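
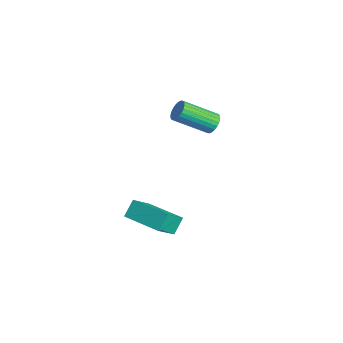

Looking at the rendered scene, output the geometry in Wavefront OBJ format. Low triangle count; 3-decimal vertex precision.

v -3.642 3.174 1.453
v -3.136 3.055 1.478
v -3.512 1.648 2.411
v -4.018 1.766 2.387
v -3.158 3.17 1.643
v -3.534 1.763 2.577
v -3.253 3.286 1.779
v -3.629 1.879 2.713
v -3.408 3.385 1.866
v -3.784 1.978 2.8
v -3.598 3.452 1.89
v -3.974 2.045 2.824
v -3.795 3.476 1.848
v -4.171 2.069 2.781
v -3.968 3.454 1.745
v -4.344 2.047 2.679
v -4.092 3.39 1.598
v -4.468 1.983 2.532
v -4.148 3.292 1.429
v -4.524 1.885 2.362
v -4.126 3.177 1.263
v -4.502 1.77 2.197
v -4.031 3.061 1.127
v -4.407 1.654 2.061
v -3.876 2.962 1.04
v -4.252 1.555 1.974
v -3.686 2.895 1.016
v -4.062 1.488 1.95
v -3.489 2.871 1.059
v -3.865 1.464 1.992
v -3.316 2.893 1.161
v -3.692 1.486 2.095
v -3.192 2.957 1.308
v -3.568 1.55 2.242
v 0.177 -1.289 -0.28
v 0.645 -2.091 0.572
v -0.127 -0.825 0.324
v 0.341 -1.627 1.176
v 1.599 -0.413 -0.236
v 2.067 -1.215 0.616
v 1.295 0.051 0.368
v 1.763 -0.751 1.22
f 2 1 5
f 2 5 3
f 3 5 6
f 3 6 4
f 5 1 7
f 5 7 6
f 6 7 8
f 6 8 4
f 7 1 9
f 7 9 8
f 8 9 10
f 8 10 4
f 9 1 11
f 9 11 10
f 10 11 12
f 10 12 4
f 11 1 13
f 11 13 12
f 12 13 14
f 12 14 4
f 13 1 15
f 13 15 14
f 14 15 16
f 14 16 4
f 15 1 17
f 15 17 16
f 16 17 18
f 16 18 4
f 17 1 19
f 17 19 18
f 18 19 20
f 18 20 4
f 19 1 21
f 19 21 20
f 20 21 22
f 20 22 4
f 21 1 23
f 21 23 22
f 22 23 24
f 22 24 4
f 23 1 25
f 23 25 24
f 24 25 26
f 24 26 4
f 25 1 27
f 25 27 26
f 26 27 28
f 26 28 4
f 27 1 29
f 27 29 28
f 28 29 30
f 28 30 4
f 29 1 31
f 29 31 30
f 30 31 32
f 30 32 4
f 31 1 33
f 31 33 32
f 32 33 34
f 32 34 4
f 33 1 2
f 33 2 34
f 34 2 3
f 34 3 4
f 36 38 35
f 39 36 35
f 35 38 37
f 37 39 35
f 36 42 38
f 40 36 39
f 40 42 36
f 38 42 37
f 41 39 37
f 37 42 41
f 41 40 39
f 42 40 41



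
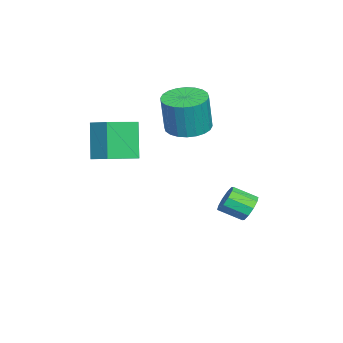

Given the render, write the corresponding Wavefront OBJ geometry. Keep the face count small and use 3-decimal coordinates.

v 0.184 2.062 -2.028
v 0.775 2.313 -1.661
v 0.886 1.21 -1.084
v 0.296 0.958 -1.452
v 0.403 2.406 -1.411
v 0.514 1.303 -0.834
v -0.052 2.368 -1.398
v 0.059 1.264 -0.821
v -0.417 2.212 -1.625
v -0.306 1.109 -1.048
v -0.553 1.999 -2.006
v -0.441 0.896 -1.429
v -0.406 1.81 -2.396
v -0.295 0.707 -1.819
v -0.034 1.717 -2.646
v 0.077 0.614 -2.069
v 0.421 1.756 -2.659
v 0.532 0.652 -2.082
v 0.786 1.911 -2.432
v 0.897 0.808 -1.855
v 0.921 2.124 -2.051
v 1.033 1.021 -1.474
v 4.024 -4.065 2.261
v 3.18 -4.305 4.002
v 2.844 -3.01 1.834
v 1.999 -3.249 3.575
v 4.681 -3.151 2.705
v 3.836 -3.39 4.446
v 3.5 -2.095 2.278
v 2.656 -2.335 4.019
v -0.439 -0.867 2.458
v 0.596 -0.695 2.307
v 0.894 -0.801 4.231
v -0.141 -0.973 4.382
v 0.455 -0.308 2.35
v 0.754 -0.414 4.274
v 0.178 -0.007 2.41
v 0.477 -0.113 4.334
v -0.193 0.164 2.477
v 0.106 0.058 4.401
v -0.601 0.177 2.541
v -0.303 0.071 4.465
v -0.985 0.032 2.592
v -0.686 -0.074 4.516
v -1.285 -0.25 2.623
v -0.987 -0.357 4.547
v -1.457 -0.626 2.629
v -1.159 -0.733 4.553
v -1.474 -1.039 2.609
v -1.176 -1.145 4.533
v -1.334 -1.426 2.566
v -1.035 -1.532 4.49
v -1.057 -1.727 2.506
v -0.758 -1.833 4.43
v -0.686 -1.898 2.439
v -0.387 -2.004 4.363
v -0.277 -1.911 2.375
v 0.021 -2.017 4.299
v 0.106 -1.766 2.324
v 0.405 -1.872 4.248
v 0.407 -1.483 2.293
v 0.705 -1.59 4.217
v 0.579 -1.107 2.287
v 0.877 -1.214 4.211
f 2 1 5
f 2 5 3
f 3 5 6
f 3 6 4
f 5 1 7
f 5 7 6
f 6 7 8
f 6 8 4
f 7 1 9
f 7 9 8
f 8 9 10
f 8 10 4
f 9 1 11
f 9 11 10
f 10 11 12
f 10 12 4
f 11 1 13
f 11 13 12
f 12 13 14
f 12 14 4
f 13 1 15
f 13 15 14
f 14 15 16
f 14 16 4
f 15 1 17
f 15 17 16
f 16 17 18
f 16 18 4
f 17 1 19
f 17 19 18
f 18 19 20
f 18 20 4
f 19 1 21
f 19 21 20
f 20 21 22
f 20 22 4
f 21 1 2
f 21 2 22
f 22 2 3
f 22 3 4
f 24 26 23
f 27 24 23
f 23 26 25
f 25 27 23
f 24 30 26
f 28 24 27
f 28 30 24
f 26 30 25
f 29 27 25
f 25 30 29
f 29 28 27
f 30 28 29
f 32 31 35
f 32 35 33
f 33 35 36
f 33 36 34
f 35 31 37
f 35 37 36
f 36 37 38
f 36 38 34
f 37 31 39
f 37 39 38
f 38 39 40
f 38 40 34
f 39 31 41
f 39 41 40
f 40 41 42
f 40 42 34
f 41 31 43
f 41 43 42
f 42 43 44
f 42 44 34
f 43 31 45
f 43 45 44
f 44 45 46
f 44 46 34
f 45 31 47
f 45 47 46
f 46 47 48
f 46 48 34
f 47 31 49
f 47 49 48
f 48 49 50
f 48 50 34
f 49 31 51
f 49 51 50
f 50 51 52
f 50 52 34
f 51 31 53
f 51 53 52
f 52 53 54
f 52 54 34
f 53 31 55
f 53 55 54
f 54 55 56
f 54 56 34
f 55 31 57
f 55 57 56
f 56 57 58
f 56 58 34
f 57 31 59
f 57 59 58
f 58 59 60
f 58 60 34
f 59 31 61
f 59 61 60
f 60 61 62
f 60 62 34
f 61 31 63
f 61 63 62
f 62 63 64
f 62 64 34
f 63 31 32
f 63 32 64
f 64 32 33
f 64 33 34



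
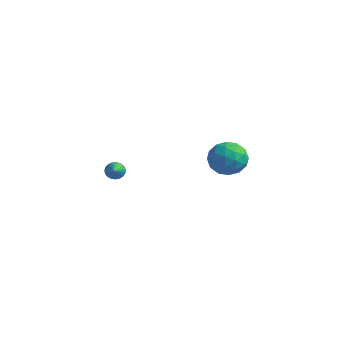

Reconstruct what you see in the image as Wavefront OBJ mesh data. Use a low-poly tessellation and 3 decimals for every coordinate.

v -1.067 -3.138 -1.658
v -0.827 -2.736 -1.41
v -0.033 -4.382 -0.642
v -1.001 -2.774 -1.279
v -1.186 -2.874 -1.214
v -1.35 -3.02 -1.226
v -1.466 -3.187 -1.312
v -1.512 -3.345 -1.458
v -1.482 -3.468 -1.639
v -1.38 -3.533 -1.823
v -1.224 -3.53 -1.978
v -1.041 -3.46 -2.078
v -0.862 -3.334 -2.106
v -0.719 -3.174 -2.056
v -0.636 -3.008 -1.937
v -0.628 -2.864 -1.77
v -0.695 -2.768 -1.583
v 1.125 4.054 -3.042
v 1.691 3.301 -3.676
v 0.669 2.719 -1.864
v 1.235 1.966 -2.498
v 1.802 2.764 -1.922
v 2.084 3.589 -2.65
v 0.276 2.431 -2.89
v 0.558 3.256 -3.618
v 1.167 2.298 -3.582
v 2.11 2.504 -2.984
v 0.25 3.516 -2.556
v 1.193 3.722 -1.958
v 1.448 3.794 -3.462
v 0.912 2.226 -2.078
v 1.245 2.695 -1.739
v 1.578 2.252 -2.112
v 1.679 3.964 -2.86
v 2.012 3.521 -3.232
v 2.077 3.206 -2.201
v 0.348 2.499 -2.308
v 0.681 2.056 -2.68
v 0.782 3.768 -3.428
v 1.115 3.325 -3.801
v 0.283 2.814 -3.339
v 1.473 2.762 -3.78
v 1.205 1.978 -3.087
v 0.641 2.251 -3.318
v 0.807 2.736 -3.746
v 2.027 2.883 -3.428
v 1.759 2.099 -2.736
v 2.092 2.568 -2.397
v 2.258 3.053 -2.825
v 1.719 2.294 -3.373
v 0.601 3.921 -2.804
v 0.333 3.137 -2.112
v 0.102 2.967 -2.715
v 0.268 3.452 -3.143
v 1.155 4.042 -2.453
v 0.887 3.258 -1.76
v 1.553 3.284 -1.794
v 1.719 3.769 -2.222
v 0.641 3.726 -2.167
f 2 1 4
f 2 4 3
f 4 1 5
f 4 5 3
f 5 1 6
f 5 6 3
f 6 1 7
f 6 7 3
f 7 1 8
f 7 8 3
f 8 1 9
f 8 9 3
f 9 1 10
f 9 10 3
f 10 1 11
f 10 11 3
f 11 1 12
f 11 12 3
f 12 1 13
f 12 13 3
f 13 1 14
f 13 14 3
f 14 1 15
f 14 15 3
f 15 1 16
f 15 16 3
f 16 1 17
f 16 17 3
f 17 1 2
f 17 2 3
f 18 55 34
f 55 29 58
f 34 58 23
f 55 58 34
f 18 34 30
f 34 23 35
f 30 35 19
f 34 35 30
f 18 30 39
f 30 19 40
f 39 40 25
f 30 40 39
f 18 39 51
f 39 25 54
f 51 54 28
f 39 54 51
f 18 51 55
f 51 28 59
f 55 59 29
f 51 59 55
f 19 35 46
f 35 23 49
f 46 49 27
f 35 49 46
f 23 58 36
f 58 29 57
f 36 57 22
f 58 57 36
f 29 59 56
f 59 28 52
f 56 52 20
f 59 52 56
f 28 54 53
f 54 25 41
f 53 41 24
f 54 41 53
f 25 40 45
f 40 19 42
f 45 42 26
f 40 42 45
f 21 47 33
f 47 27 48
f 33 48 22
f 47 48 33
f 21 33 31
f 33 22 32
f 31 32 20
f 33 32 31
f 21 31 38
f 31 20 37
f 38 37 24
f 31 37 38
f 21 38 43
f 38 24 44
f 43 44 26
f 38 44 43
f 21 43 47
f 43 26 50
f 47 50 27
f 43 50 47
f 22 48 36
f 48 27 49
f 36 49 23
f 48 49 36
f 20 32 56
f 32 22 57
f 56 57 29
f 32 57 56
f 24 37 53
f 37 20 52
f 53 52 28
f 37 52 53
f 26 44 45
f 44 24 41
f 45 41 25
f 44 41 45
f 27 50 46
f 50 26 42
f 46 42 19
f 50 42 46



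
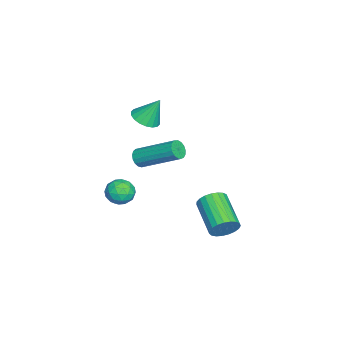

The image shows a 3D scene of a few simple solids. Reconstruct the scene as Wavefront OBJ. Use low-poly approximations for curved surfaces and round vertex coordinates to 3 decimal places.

v -1.837 -2.401 -0.974
v -1.395 -2.607 -0.794
v -0.981 -0.765 0.295
v -1.423 -0.559 0.114
v -1.326 -2.497 -1.006
v -0.913 -0.654 0.083
v -1.375 -2.365 -1.211
v -0.962 -0.522 -0.122
v -1.53 -2.241 -1.362
v -1.116 -0.398 -0.273
v -1.754 -2.154 -1.424
v -1.341 -0.311 -0.335
v -1.998 -2.124 -1.383
v -1.585 -0.281 -0.294
v -2.205 -2.157 -1.249
v -1.791 -0.314 -0.16
v -2.327 -2.246 -1.051
v -1.914 -0.403 0.038
v -2.337 -2.371 -0.836
v -1.924 -0.528 0.253
v -2.232 -2.503 -0.653
v -1.819 -0.66 0.436
v -2.037 -2.611 -0.543
v -1.624 -0.769 0.546
v -1.796 -2.672 -0.532
v -1.383 -0.829 0.557
v -1.564 -2.67 -0.623
v -1.151 -0.828 0.466
v -0.341 1.723 -4.086
v 0.07 1.469 -3.539
v -1.428 0.622 -2.807
v -1.839 0.877 -3.354
v -0.026 1.735 -3.428
v -1.524 0.888 -2.696
v -0.176 1.998 -3.43
v -1.674 1.152 -2.698
v -0.355 2.214 -3.546
v -1.853 1.368 -2.814
v -0.531 2.346 -3.756
v -2.029 1.499 -3.023
v -0.675 2.369 -4.022
v -2.173 1.523 -3.29
v -0.761 2.281 -4.3
v -2.259 1.435 -3.567
v -0.774 2.097 -4.54
v -2.272 1.25 -3.808
v -0.712 1.847 -4.702
v -2.21 1.001 -3.97
v -0.587 1.577 -4.758
v -2.085 0.73 -4.025
v -0.418 1.331 -4.697
v -1.916 0.485 -3.965
v -0.237 1.154 -4.531
v -1.735 0.307 -3.799
v -0.073 1.075 -4.288
v -1.571 0.228 -3.556
v 0.044 1.108 -4.01
v -1.454 0.261 -3.278
v 0.095 1.247 -3.745
v -1.403 0.401 -3.013
v -2.261 -2.205 1.412
v -1.677 -2.579 1.64
v -2.319 -1.555 2.628
v -1.545 -2.315 1.505
v -1.555 -2.029 1.352
v -1.705 -1.777 1.21
v -1.964 -1.611 1.109
v -2.283 -1.562 1.067
v -2.597 -1.641 1.094
v -2.844 -1.831 1.184
v -2.976 -2.095 1.319
v -2.966 -2.381 1.472
v -2.817 -2.633 1.614
v -2.557 -2.799 1.716
v -2.239 -2.848 1.757
v -1.924 -2.77 1.73
v -0.804 -2.405 -2.216
v -0.2 -2.497 -2.626
v -1.06 -3.563 -2.334
v -0.456 -3.655 -2.744
v -0.394 -3.507 -2.025
v -0.236 -2.792 -1.953
v -1.024 -3.268 -3.007
v -0.866 -2.553 -2.935
v -0.336 -3.031 -3.115
v 0.054 -3.178 -2.508
v -1.314 -2.882 -2.452
v -0.924 -3.029 -1.845
v -0.48 -2.35 -2.411
v -0.78 -3.71 -2.549
v -0.744 -3.623 -2.127
v -0.389 -3.678 -2.368
v -0.501 -2.523 -2.015
v -0.146 -2.577 -2.256
v -0.26 -3.17 -1.903
v -1.114 -3.483 -2.704
v -0.759 -3.537 -2.945
v -0.871 -2.382 -2.592
v -0.516 -2.437 -2.833
v -1 -2.89 -3.057
v -0.204 -2.717 -2.939
v -0.355 -3.397 -3.008
v -0.689 -3.17 -3.163
v -0.596 -2.75 -3.121
v 0.025 -2.804 -2.583
v -0.126 -3.484 -2.652
v -0.089 -3.398 -2.229
v 0.003 -2.977 -2.187
v -0.055 -3.117 -2.87
v -1.134 -2.576 -2.308
v -1.285 -3.256 -2.377
v -1.263 -3.083 -2.773
v -1.171 -2.662 -2.731
v -0.905 -2.663 -1.952
v -1.056 -3.343 -2.021
v -0.664 -3.31 -1.839
v -0.571 -2.89 -1.797
v -1.205 -2.943 -2.09
f 2 1 5
f 2 5 3
f 3 5 6
f 3 6 4
f 5 1 7
f 5 7 6
f 6 7 8
f 6 8 4
f 7 1 9
f 7 9 8
f 8 9 10
f 8 10 4
f 9 1 11
f 9 11 10
f 10 11 12
f 10 12 4
f 11 1 13
f 11 13 12
f 12 13 14
f 12 14 4
f 13 1 15
f 13 15 14
f 14 15 16
f 14 16 4
f 15 1 17
f 15 17 16
f 16 17 18
f 16 18 4
f 17 1 19
f 17 19 18
f 18 19 20
f 18 20 4
f 19 1 21
f 19 21 20
f 20 21 22
f 20 22 4
f 21 1 23
f 21 23 22
f 22 23 24
f 22 24 4
f 23 1 25
f 23 25 24
f 24 25 26
f 24 26 4
f 25 1 27
f 25 27 26
f 26 27 28
f 26 28 4
f 27 1 2
f 27 2 28
f 28 2 3
f 28 3 4
f 30 29 33
f 30 33 31
f 31 33 34
f 31 34 32
f 33 29 35
f 33 35 34
f 34 35 36
f 34 36 32
f 35 29 37
f 35 37 36
f 36 37 38
f 36 38 32
f 37 29 39
f 37 39 38
f 38 39 40
f 38 40 32
f 39 29 41
f 39 41 40
f 40 41 42
f 40 42 32
f 41 29 43
f 41 43 42
f 42 43 44
f 42 44 32
f 43 29 45
f 43 45 44
f 44 45 46
f 44 46 32
f 45 29 47
f 45 47 46
f 46 47 48
f 46 48 32
f 47 29 49
f 47 49 48
f 48 49 50
f 48 50 32
f 49 29 51
f 49 51 50
f 50 51 52
f 50 52 32
f 51 29 53
f 51 53 52
f 52 53 54
f 52 54 32
f 53 29 55
f 53 55 54
f 54 55 56
f 54 56 32
f 55 29 57
f 55 57 56
f 56 57 58
f 56 58 32
f 57 29 59
f 57 59 58
f 58 59 60
f 58 60 32
f 59 29 30
f 59 30 60
f 60 30 31
f 60 31 32
f 62 61 64
f 62 64 63
f 64 61 65
f 64 65 63
f 65 61 66
f 65 66 63
f 66 61 67
f 66 67 63
f 67 61 68
f 67 68 63
f 68 61 69
f 68 69 63
f 69 61 70
f 69 70 63
f 70 61 71
f 70 71 63
f 71 61 72
f 71 72 63
f 72 61 73
f 72 73 63
f 73 61 74
f 73 74 63
f 74 61 75
f 74 75 63
f 75 61 76
f 75 76 63
f 76 61 62
f 76 62 63
f 77 114 93
f 114 88 117
f 93 117 82
f 114 117 93
f 77 93 89
f 93 82 94
f 89 94 78
f 93 94 89
f 77 89 98
f 89 78 99
f 98 99 84
f 89 99 98
f 77 98 110
f 98 84 113
f 110 113 87
f 98 113 110
f 77 110 114
f 110 87 118
f 114 118 88
f 110 118 114
f 78 94 105
f 94 82 108
f 105 108 86
f 94 108 105
f 82 117 95
f 117 88 116
f 95 116 81
f 117 116 95
f 88 118 115
f 118 87 111
f 115 111 79
f 118 111 115
f 87 113 112
f 113 84 100
f 112 100 83
f 113 100 112
f 84 99 104
f 99 78 101
f 104 101 85
f 99 101 104
f 80 106 92
f 106 86 107
f 92 107 81
f 106 107 92
f 80 92 90
f 92 81 91
f 90 91 79
f 92 91 90
f 80 90 97
f 90 79 96
f 97 96 83
f 90 96 97
f 80 97 102
f 97 83 103
f 102 103 85
f 97 103 102
f 80 102 106
f 102 85 109
f 106 109 86
f 102 109 106
f 81 107 95
f 107 86 108
f 95 108 82
f 107 108 95
f 79 91 115
f 91 81 116
f 115 116 88
f 91 116 115
f 83 96 112
f 96 79 111
f 112 111 87
f 96 111 112
f 85 103 104
f 103 83 100
f 104 100 84
f 103 100 104
f 86 109 105
f 109 85 101
f 105 101 78
f 109 101 105



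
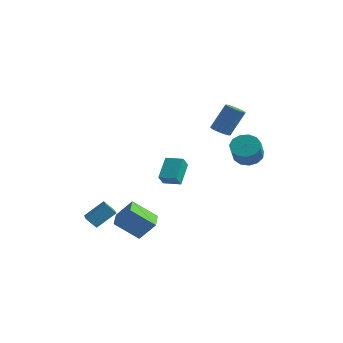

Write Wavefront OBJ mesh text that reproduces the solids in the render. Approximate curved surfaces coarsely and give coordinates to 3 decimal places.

v -1.243 -2.589 -3.103
v -0.401 -2.174 -1.984
v -0.135 -1.722 -4.258
v 0.707 -1.308 -3.14
v -0.507 -3.712 -3.24
v 0.335 -3.298 -2.122
v 0.601 -2.846 -4.396
v 1.443 -2.431 -3.277
v -2.492 2.926 -2.215
v -2.893 4.137 -1.076
v -2.607 3.531 -2.899
v -3.007 4.742 -1.76
v -1.393 3.218 -2.14
v -1.793 4.429 -1.001
v -1.507 3.823 -2.824
v -1.908 5.034 -1.685
v -2.9 -3.238 -3.63
v -2.243 -2.264 -2.651
v -4.056 -2.014 -4.072
v -3.398 -1.04 -3.092
v -2.362 -2.96 -4.268
v -1.704 -1.986 -3.288
v -3.517 -1.736 -4.709
v -2.86 -0.762 -3.73
v 2.506 2.129 2.805
v 3.005 2.398 2.53
v 3.512 3.141 4.181
v 3.014 2.871 4.455
v 2.766 2.618 2.505
v 3.273 3.361 4.155
v 2.457 2.707 2.56
v 2.964 3.45 4.21
v 2.161 2.64 2.68
v 2.668 3.383 4.331
v 1.958 2.437 2.834
v 2.465 3.18 4.485
v 1.902 2.151 2.98
v 2.409 2.894 4.631
v 2.008 1.859 3.079
v 2.515 2.602 4.73
v 2.247 1.639 3.105
v 2.754 2.382 4.755
v 2.556 1.55 3.05
v 3.063 2.293 4.7
v 2.852 1.617 2.929
v 3.359 2.36 4.58
v 3.055 1.82 2.775
v 3.562 2.563 4.426
v 3.111 2.106 2.629
v 3.618 2.849 4.28
v 3.783 3.052 1.028
v 4.544 2.897 0.574
v 4.978 1.972 1.617
v 4.217 2.128 2.072
v 4.639 3.289 0.882
v 5.073 2.364 1.925
v 4.462 3.606 1.236
v 4.896 2.681 2.28
v 4.069 3.746 1.525
v 4.503 2.822 2.568
v 3.586 3.667 1.655
v 4.02 2.742 2.699
v 3.165 3.393 1.587
v 3.599 2.468 2.63
v 2.94 3.01 1.341
v 3.374 2.085 2.384
v 2.983 2.641 0.996
v 3.417 1.716 2.039
v 3.28 2.402 0.661
v 3.714 1.478 1.704
v 3.737 2.37 0.443
v 4.171 1.446 1.486
v 4.208 2.555 0.411
v 4.642 1.63 1.454
f 2 4 1
f 5 2 1
f 1 4 3
f 3 5 1
f 2 8 4
f 6 2 5
f 6 8 2
f 4 8 3
f 7 5 3
f 3 8 7
f 7 6 5
f 8 6 7
f 10 12 9
f 13 10 9
f 9 12 11
f 11 13 9
f 10 16 12
f 14 10 13
f 14 16 10
f 12 16 11
f 15 13 11
f 11 16 15
f 15 14 13
f 16 14 15
f 18 20 17
f 21 18 17
f 17 20 19
f 19 21 17
f 18 24 20
f 22 18 21
f 22 24 18
f 20 24 19
f 23 21 19
f 19 24 23
f 23 22 21
f 24 22 23
f 26 25 29
f 26 29 27
f 27 29 30
f 27 30 28
f 29 25 31
f 29 31 30
f 30 31 32
f 30 32 28
f 31 25 33
f 31 33 32
f 32 33 34
f 32 34 28
f 33 25 35
f 33 35 34
f 34 35 36
f 34 36 28
f 35 25 37
f 35 37 36
f 36 37 38
f 36 38 28
f 37 25 39
f 37 39 38
f 38 39 40
f 38 40 28
f 39 25 41
f 39 41 40
f 40 41 42
f 40 42 28
f 41 25 43
f 41 43 42
f 42 43 44
f 42 44 28
f 43 25 45
f 43 45 44
f 44 45 46
f 44 46 28
f 45 25 47
f 45 47 46
f 46 47 48
f 46 48 28
f 47 25 49
f 47 49 48
f 48 49 50
f 48 50 28
f 49 25 26
f 49 26 50
f 50 26 27
f 50 27 28
f 52 51 55
f 52 55 53
f 53 55 56
f 53 56 54
f 55 51 57
f 55 57 56
f 56 57 58
f 56 58 54
f 57 51 59
f 57 59 58
f 58 59 60
f 58 60 54
f 59 51 61
f 59 61 60
f 60 61 62
f 60 62 54
f 61 51 63
f 61 63 62
f 62 63 64
f 62 64 54
f 63 51 65
f 63 65 64
f 64 65 66
f 64 66 54
f 65 51 67
f 65 67 66
f 66 67 68
f 66 68 54
f 67 51 69
f 67 69 68
f 68 69 70
f 68 70 54
f 69 51 71
f 69 71 70
f 70 71 72
f 70 72 54
f 71 51 73
f 71 73 72
f 72 73 74
f 72 74 54
f 73 51 52
f 73 52 74
f 74 52 53
f 74 53 54



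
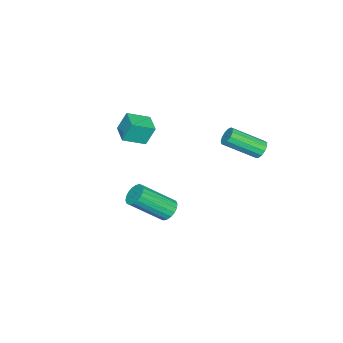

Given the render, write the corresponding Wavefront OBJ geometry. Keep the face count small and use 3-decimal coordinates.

v -4.013 -3.117 -0.323
v -4.253 -2.713 0.727
v -3.135 -2.409 -0.395
v -3.375 -2.006 0.655
v -3.265 -3.994 0.185
v -3.505 -3.591 1.235
v -2.387 -3.287 0.113
v -2.627 -2.883 1.163
v -3.222 3.459 1
v -2.764 3.514 0.76
v -2.08 2.075 1.74
v -2.538 2.021 1.98
v -2.752 3.682 0.999
v -2.068 2.244 1.979
v -2.89 3.78 1.239
v -2.206 2.341 2.219
v -3.133 3.776 1.403
v -2.448 2.337 2.382
v -3.404 3.671 1.439
v -2.72 2.233 2.418
v -3.618 3.499 1.335
v -2.933 2.061 2.315
v -3.706 3.315 1.126
v -3.021 1.876 2.105
v -3.64 3.176 0.876
v -2.956 1.737 1.856
v -3.442 3.127 0.666
v -2.758 1.689 1.646
v -3.174 3.184 0.562
v -2.49 1.745 1.541
v -2.921 3.328 0.597
v -2.237 1.889 1.577
v -0.409 0.054 -2.434
v 0.113 0.049 -2.787
v 1.011 -1.24 -1.439
v 0.489 -1.234 -1.086
v 0.158 0.263 -2.612
v 1.056 -1.026 -1.264
v 0.091 0.436 -2.402
v 0.989 -0.853 -1.054
v -0.075 0.534 -2.198
v 0.823 -0.755 -0.85
v -0.307 0.536 -2.041
v 0.591 -0.753 -0.693
v -0.56 0.443 -1.962
v 0.339 -0.845 -0.614
v -0.782 0.273 -1.976
v 0.116 -1.015 -0.628
v -0.931 0.06 -2.081
v -0.033 -1.229 -0.733
v -0.976 -0.154 -2.256
v -0.078 -1.443 -0.908
v -0.909 -0.327 -2.466
v -0.011 -1.616 -1.118
v -0.743 -0.425 -2.67
v 0.155 -1.714 -1.322
v -0.511 -0.427 -2.827
v 0.387 -1.716 -1.479
v -0.259 -0.335 -2.906
v 0.64 -1.623 -1.558
v -0.036 -0.165 -2.892
v 0.862 -1.453 -1.544
f 2 4 1
f 5 2 1
f 1 4 3
f 3 5 1
f 2 8 4
f 6 2 5
f 6 8 2
f 4 8 3
f 7 5 3
f 3 8 7
f 7 6 5
f 8 6 7
f 10 9 13
f 10 13 11
f 11 13 14
f 11 14 12
f 13 9 15
f 13 15 14
f 14 15 16
f 14 16 12
f 15 9 17
f 15 17 16
f 16 17 18
f 16 18 12
f 17 9 19
f 17 19 18
f 18 19 20
f 18 20 12
f 19 9 21
f 19 21 20
f 20 21 22
f 20 22 12
f 21 9 23
f 21 23 22
f 22 23 24
f 22 24 12
f 23 9 25
f 23 25 24
f 24 25 26
f 24 26 12
f 25 9 27
f 25 27 26
f 26 27 28
f 26 28 12
f 27 9 29
f 27 29 28
f 28 29 30
f 28 30 12
f 29 9 31
f 29 31 30
f 30 31 32
f 30 32 12
f 31 9 10
f 31 10 32
f 32 10 11
f 32 11 12
f 34 33 37
f 34 37 35
f 35 37 38
f 35 38 36
f 37 33 39
f 37 39 38
f 38 39 40
f 38 40 36
f 39 33 41
f 39 41 40
f 40 41 42
f 40 42 36
f 41 33 43
f 41 43 42
f 42 43 44
f 42 44 36
f 43 33 45
f 43 45 44
f 44 45 46
f 44 46 36
f 45 33 47
f 45 47 46
f 46 47 48
f 46 48 36
f 47 33 49
f 47 49 48
f 48 49 50
f 48 50 36
f 49 33 51
f 49 51 50
f 50 51 52
f 50 52 36
f 51 33 53
f 51 53 52
f 52 53 54
f 52 54 36
f 53 33 55
f 53 55 54
f 54 55 56
f 54 56 36
f 55 33 57
f 55 57 56
f 56 57 58
f 56 58 36
f 57 33 59
f 57 59 58
f 58 59 60
f 58 60 36
f 59 33 61
f 59 61 60
f 60 61 62
f 60 62 36
f 61 33 34
f 61 34 62
f 62 34 35
f 62 35 36



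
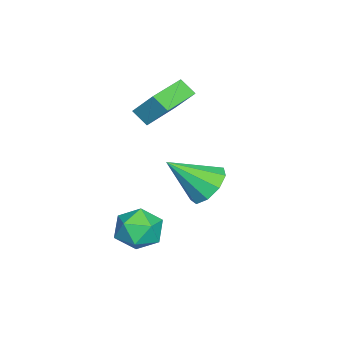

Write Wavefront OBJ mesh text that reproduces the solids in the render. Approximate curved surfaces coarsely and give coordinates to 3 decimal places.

v 2.453 0.163 -1.734
v 3.342 0.646 -1.488
v 2.838 -1.086 -0.672
v 3.727 -0.603 -0.426
v 2.815 -0.199 -0.129
v 2.577 0.574 -0.785
v 3.603 -1.014 -1.375
v 3.365 -0.241 -2.031
v 4.052 -0.081 -1.265
v 3.565 0.423 -0.496
v 2.615 -0.863 -1.664
v 2.128 -0.359 -0.895
v 1.532 2.039 0.707
v 2.226 2.637 1.107
v 2.028 0.561 2.053
v 1.628 2.727 1.427
v 0.984 2.495 1.409
v 0.597 2.049 1.063
v 0.647 1.599 0.55
v 1.111 1.355 0.111
v 1.772 1.431 -0.05
v 2.32 1.791 0.144
v 2.499 2.268 0.601
v -2.158 -0.815 3.142
v -1.829 0.093 4.277
v -1.949 -0.178 2.572
v -1.62 0.73 3.706
v -0.36 -1.43 3.114
v -0.031 -0.522 4.248
v -0.151 -0.793 2.543
v 0.178 0.115 3.678
f 1 12 6
f 1 6 2
f 1 2 8
f 1 8 11
f 1 11 12
f 2 6 10
f 6 12 5
f 12 11 3
f 11 8 7
f 8 2 9
f 4 10 5
f 4 5 3
f 4 3 7
f 4 7 9
f 4 9 10
f 5 10 6
f 3 5 12
f 7 3 11
f 9 7 8
f 10 9 2
f 14 13 16
f 14 16 15
f 16 13 17
f 16 17 15
f 17 13 18
f 17 18 15
f 18 13 19
f 18 19 15
f 19 13 20
f 19 20 15
f 20 13 21
f 20 21 15
f 21 13 22
f 21 22 15
f 22 13 23
f 22 23 15
f 23 13 14
f 23 14 15
f 25 27 24
f 28 25 24
f 24 27 26
f 26 28 24
f 25 31 27
f 29 25 28
f 29 31 25
f 27 31 26
f 30 28 26
f 26 31 30
f 30 29 28
f 31 29 30



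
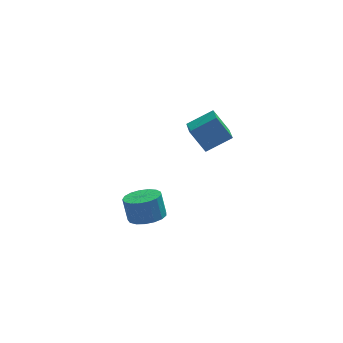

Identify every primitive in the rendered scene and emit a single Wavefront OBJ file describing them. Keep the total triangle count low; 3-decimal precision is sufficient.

v 0.271 -3.14 4.155
v 1.591 -2.963 4.886
v 0.323 -1.845 3.744
v 1.644 -1.667 4.476
v 0.996 -3.553 2.944
v 2.317 -3.375 3.676
v 1.049 -2.257 2.534
v 2.369 -2.08 3.265
v -1.636 -2.017 -2.927
v -0.676 -1.852 -2.822
v -0.884 -1.458 -1.547
v -1.844 -1.623 -1.653
v -0.844 -1.442 -2.976
v -1.052 -1.048 -1.701
v -1.193 -1.164 -3.119
v -1.401 -0.77 -1.844
v -1.644 -1.081 -3.218
v -1.852 -0.687 -1.943
v -2.093 -1.213 -3.25
v -2.301 -0.819 -1.976
v -2.438 -1.528 -3.209
v -2.645 -1.135 -1.934
v -2.598 -1.956 -3.103
v -2.806 -1.562 -1.828
v -2.539 -2.398 -2.957
v -2.746 -2.004 -1.682
v -2.272 -2.752 -2.804
v -2.48 -2.358 -1.529
v -1.86 -2.938 -2.679
v -2.068 -2.544 -1.405
v -1.396 -2.913 -2.611
v -1.604 -2.519 -1.337
v -0.988 -2.683 -2.616
v -1.196 -2.289 -1.341
v -0.728 -2.3 -2.692
v -0.936 -1.906 -1.417
f 2 4 1
f 5 2 1
f 1 4 3
f 3 5 1
f 2 8 4
f 6 2 5
f 6 8 2
f 4 8 3
f 7 5 3
f 3 8 7
f 7 6 5
f 8 6 7
f 10 9 13
f 10 13 11
f 11 13 14
f 11 14 12
f 13 9 15
f 13 15 14
f 14 15 16
f 14 16 12
f 15 9 17
f 15 17 16
f 16 17 18
f 16 18 12
f 17 9 19
f 17 19 18
f 18 19 20
f 18 20 12
f 19 9 21
f 19 21 20
f 20 21 22
f 20 22 12
f 21 9 23
f 21 23 22
f 22 23 24
f 22 24 12
f 23 9 25
f 23 25 24
f 24 25 26
f 24 26 12
f 25 9 27
f 25 27 26
f 26 27 28
f 26 28 12
f 27 9 29
f 27 29 28
f 28 29 30
f 28 30 12
f 29 9 31
f 29 31 30
f 30 31 32
f 30 32 12
f 31 9 33
f 31 33 32
f 32 33 34
f 32 34 12
f 33 9 35
f 33 35 34
f 34 35 36
f 34 36 12
f 35 9 10
f 35 10 36
f 36 10 11
f 36 11 12



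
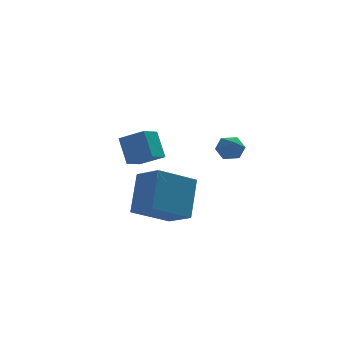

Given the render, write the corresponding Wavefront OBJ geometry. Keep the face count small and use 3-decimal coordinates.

v -0.701 -3.48 1.899
v -0.153 -3.542 2.284
v -1.207 -4.238 2.496
v -0.659 -4.3 2.881
v -1.026 -3.736 2.906
v -0.714 -3.268 2.537
v -0.646 -4.512 2.243
v -0.334 -4.044 1.874
v -0.119 -4.18 2.497
v -0.354 -3.7 2.907
v -1.006 -4.08 1.873
v -1.241 -3.6 2.283
v -4.702 -3.534 -1.051
v -4.251 -2.383 0.622
v -3.01 -2.941 -1.915
v -2.559 -1.79 -0.242
v -4.001 -4.67 -0.458
v -3.55 -3.519 1.215
v -2.309 -4.077 -1.322
v -1.858 -2.926 0.351
v -4.193 0.834 0.09
v -4.426 1.598 1.337
v -3.513 1.567 -0.231
v -3.747 2.331 1.015
v -3.193 0.169 0.685
v -3.427 0.933 1.931
v -2.514 0.902 0.363
v -2.747 1.666 1.61
f 1 12 6
f 1 6 2
f 1 2 8
f 1 8 11
f 1 11 12
f 2 6 10
f 6 12 5
f 12 11 3
f 11 8 7
f 8 2 9
f 4 10 5
f 4 5 3
f 4 3 7
f 4 7 9
f 4 9 10
f 5 10 6
f 3 5 12
f 7 3 11
f 9 7 8
f 10 9 2
f 14 16 13
f 17 14 13
f 13 16 15
f 15 17 13
f 14 20 16
f 18 14 17
f 18 20 14
f 16 20 15
f 19 17 15
f 15 20 19
f 19 18 17
f 20 18 19
f 22 24 21
f 25 22 21
f 21 24 23
f 23 25 21
f 22 28 24
f 26 22 25
f 26 28 22
f 24 28 23
f 27 25 23
f 23 28 27
f 27 26 25
f 28 26 27



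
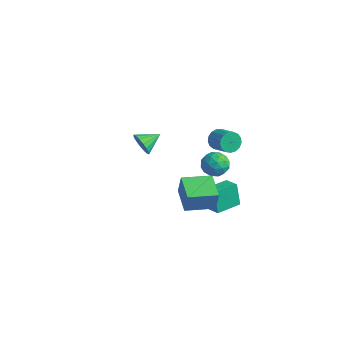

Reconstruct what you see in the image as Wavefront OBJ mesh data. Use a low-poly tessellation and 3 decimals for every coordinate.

v 2.037 0.664 3.117
v 2.351 1.056 2.601
v 3.517 0.868 3.167
v 3.203 0.476 3.683
v 2.27 1.288 2.843
v 3.437 1.099 3.409
v 2.137 1.377 3.148
v 3.303 1.188 3.714
v 1.98 1.302 3.446
v 3.147 1.114 4.012
v 1.837 1.082 3.669
v 3.003 0.893 4.235
v 1.739 0.765 3.765
v 2.905 0.577 4.331
v 1.709 0.426 3.712
v 2.876 0.237 4.278
v 1.755 0.141 3.524
v 2.921 -0.047 4.09
v 1.865 -0.024 3.242
v 3.031 -0.212 3.808
v 2.014 -0.031 2.931
v 3.181 -0.22 3.497
v 2.169 0.121 2.664
v 3.335 -0.068 3.229
v 2.293 0.397 2.5
v 3.46 0.209 3.065
v 2.359 0.735 2.477
v 3.525 0.546 3.043
v 4.029 -3.992 0.863
v 4.266 -3.983 2.202
v 2.586 -3.089 1.112
v 2.823 -3.08 2.451
v 4.957 -2.46 0.689
v 5.194 -2.451 2.028
v 3.514 -1.557 0.938
v 3.751 -1.548 2.277
v 3.684 -0.37 2.134
v 4.156 -0.698 2.805
v 2.564 -1.162 2.535
v 3.036 -1.49 3.206
v 2.787 -0.642 3.213
v 3.48 -0.153 2.965
v 3.24 -1.707 2.375
v 3.933 -1.218 2.127
v 3.882 -1.524 2.954
v 3.602 -0.866 3.472
v 3.118 -0.994 1.868
v 2.838 -0.336 2.386
v 4.018 -0.465 2.434
v 2.702 -1.395 2.906
v 2.556 -0.897 2.91
v 2.833 -1.09 3.304
v 3.621 -0.144 2.529
v 3.898 -0.337 2.923
v 3.094 -0.304 3.163
v 2.822 -1.523 2.417
v 3.099 -1.716 2.811
v 3.887 -0.77 2.036
v 4.164 -0.963 2.43
v 3.626 -1.556 2.177
v 4.134 -1.143 2.916
v 3.476 -1.608 3.152
v 3.596 -1.736 2.663
v 4.003 -1.448 2.518
v 3.97 -0.756 3.221
v 3.311 -1.221 3.456
v 3.165 -0.723 3.461
v 3.572 -0.435 3.315
v 3.809 -1.242 3.308
v 3.409 -0.639 1.884
v 2.75 -1.104 2.119
v 3.148 -1.425 2.025
v 3.555 -1.137 1.879
v 3.244 -0.252 2.188
v 2.586 -0.717 2.424
v 2.717 -0.412 2.822
v 3.124 -0.124 2.677
v 2.911 -0.618 2.032
v 1.818 0.061 -3.114
v 1.385 0.197 -1.621
v 2.022 1.706 -3.205
v 1.589 1.842 -1.712
v 2.771 -0.042 -2.828
v 2.338 0.094 -1.335
v 2.975 1.603 -2.919
v 2.542 1.739 -1.426
v -3.695 -0.069 -0.529
v -3.285 0.067 -1.249
v -3.385 1.209 -0.111
v -3.661 0.184 -1.329
v -4.045 0.244 -1.226
v -4.349 0.232 -0.963
v -4.503 0.151 -0.601
v -4.472 0.019 -0.222
v -4.263 -0.132 0.087
v -3.925 -0.269 0.254
v -3.533 -0.36 0.242
v -3.179 -0.385 0.053
v -2.943 -0.337 -0.269
v -2.879 -0.228 -0.65
v -3.003 -0.082 -1.004
f 2 1 5
f 2 5 3
f 3 5 6
f 3 6 4
f 5 1 7
f 5 7 6
f 6 7 8
f 6 8 4
f 7 1 9
f 7 9 8
f 8 9 10
f 8 10 4
f 9 1 11
f 9 11 10
f 10 11 12
f 10 12 4
f 11 1 13
f 11 13 12
f 12 13 14
f 12 14 4
f 13 1 15
f 13 15 14
f 14 15 16
f 14 16 4
f 15 1 17
f 15 17 16
f 16 17 18
f 16 18 4
f 17 1 19
f 17 19 18
f 18 19 20
f 18 20 4
f 19 1 21
f 19 21 20
f 20 21 22
f 20 22 4
f 21 1 23
f 21 23 22
f 22 23 24
f 22 24 4
f 23 1 25
f 23 25 24
f 24 25 26
f 24 26 4
f 25 1 27
f 25 27 26
f 26 27 28
f 26 28 4
f 27 1 2
f 27 2 28
f 28 2 3
f 28 3 4
f 30 32 29
f 33 30 29
f 29 32 31
f 31 33 29
f 30 36 32
f 34 30 33
f 34 36 30
f 32 36 31
f 35 33 31
f 31 36 35
f 35 34 33
f 36 34 35
f 37 74 53
f 74 48 77
f 53 77 42
f 74 77 53
f 37 53 49
f 53 42 54
f 49 54 38
f 53 54 49
f 37 49 58
f 49 38 59
f 58 59 44
f 49 59 58
f 37 58 70
f 58 44 73
f 70 73 47
f 58 73 70
f 37 70 74
f 70 47 78
f 74 78 48
f 70 78 74
f 38 54 65
f 54 42 68
f 65 68 46
f 54 68 65
f 42 77 55
f 77 48 76
f 55 76 41
f 77 76 55
f 48 78 75
f 78 47 71
f 75 71 39
f 78 71 75
f 47 73 72
f 73 44 60
f 72 60 43
f 73 60 72
f 44 59 64
f 59 38 61
f 64 61 45
f 59 61 64
f 40 66 52
f 66 46 67
f 52 67 41
f 66 67 52
f 40 52 50
f 52 41 51
f 50 51 39
f 52 51 50
f 40 50 57
f 50 39 56
f 57 56 43
f 50 56 57
f 40 57 62
f 57 43 63
f 62 63 45
f 57 63 62
f 40 62 66
f 62 45 69
f 66 69 46
f 62 69 66
f 41 67 55
f 67 46 68
f 55 68 42
f 67 68 55
f 39 51 75
f 51 41 76
f 75 76 48
f 51 76 75
f 43 56 72
f 56 39 71
f 72 71 47
f 56 71 72
f 45 63 64
f 63 43 60
f 64 60 44
f 63 60 64
f 46 69 65
f 69 45 61
f 65 61 38
f 69 61 65
f 80 82 79
f 83 80 79
f 79 82 81
f 81 83 79
f 80 86 82
f 84 80 83
f 84 86 80
f 82 86 81
f 85 83 81
f 81 86 85
f 85 84 83
f 86 84 85
f 88 87 90
f 88 90 89
f 90 87 91
f 90 91 89
f 91 87 92
f 91 92 89
f 92 87 93
f 92 93 89
f 93 87 94
f 93 94 89
f 94 87 95
f 94 95 89
f 95 87 96
f 95 96 89
f 96 87 97
f 96 97 89
f 97 87 98
f 97 98 89
f 98 87 99
f 98 99 89
f 99 87 100
f 99 100 89
f 100 87 101
f 100 101 89
f 101 87 88
f 101 88 89



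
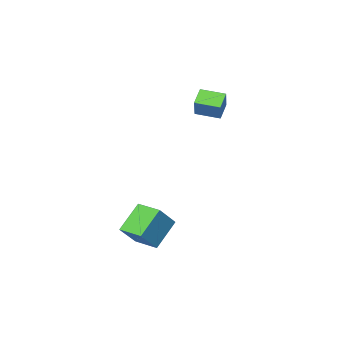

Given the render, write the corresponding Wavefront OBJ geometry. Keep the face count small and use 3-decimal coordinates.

v 3.466 1.364 -5.127
v 2.042 0.877 -3.856
v 3.041 2.811 -5.05
v 1.616 2.324 -3.779
v 4.564 1.616 -3.801
v 3.139 1.129 -2.53
v 4.138 3.063 -3.724
v 2.714 2.576 -2.453
v -3.529 -0.743 2.346
v -3.118 -0.155 3.501
v -2.76 -0.124 1.757
v -2.348 0.464 2.912
v -2.552 -1.784 2.528
v -2.14 -1.196 3.683
v -1.782 -1.165 1.939
v -1.371 -0.577 3.094
f 2 4 1
f 5 2 1
f 1 4 3
f 3 5 1
f 2 8 4
f 6 2 5
f 6 8 2
f 4 8 3
f 7 5 3
f 3 8 7
f 7 6 5
f 8 6 7
f 10 12 9
f 13 10 9
f 9 12 11
f 11 13 9
f 10 16 12
f 14 10 13
f 14 16 10
f 12 16 11
f 15 13 11
f 11 16 15
f 15 14 13
f 16 14 15



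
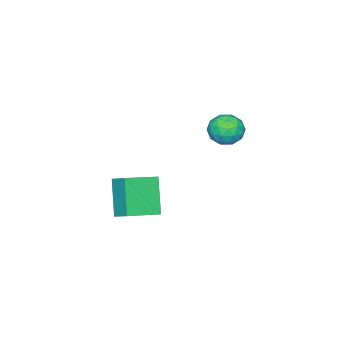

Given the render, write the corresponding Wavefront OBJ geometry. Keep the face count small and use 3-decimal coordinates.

v 2.455 -0.812 -2.169
v 1.615 -1.57 -0.508
v 2.716 0.085 -1.628
v 1.876 -0.672 0.034
v 3.944 -1.508 -1.734
v 3.104 -2.265 -0.072
v 4.205 -0.61 -1.192
v 3.365 -1.368 0.469
v -1.769 0.469 1.652
v -1.507 0.059 0.878
v -3.133 -0.079 1.482
v -2.871 -0.489 0.708
v -2.547 -0.781 1.512
v -1.704 -0.442 1.617
v -2.936 0.422 0.743
v -2.093 0.761 0.848
v -2.228 0.03 0.316
v -1.988 -0.714 0.791
v -2.652 0.694 1.569
v -2.412 -0.05 2.044
v -1.518 0.312 1.28
v -3.122 -0.332 1.08
v -2.931 -0.504 1.553
v -2.778 -0.745 1.097
v -1.634 0.018 1.715
v -1.48 -0.223 1.259
v -2.092 -0.718 1.632
v -3.16 0.203 1.101
v -3.006 -0.038 0.645
v -1.862 0.725 1.263
v -1.709 0.484 0.807
v -2.548 0.698 0.728
v -1.788 0.054 0.494
v -2.59 -0.268 0.394
v -2.628 0.268 0.415
v -2.132 0.467 0.477
v -1.647 -0.383 0.774
v -2.449 -0.706 0.674
v -2.259 -0.877 1.146
v -1.763 -0.678 1.208
v -2.071 -0.4 0.443
v -2.191 0.686 1.686
v -2.993 0.363 1.586
v -2.877 0.658 1.152
v -2.381 0.857 1.214
v -2.05 0.248 1.966
v -2.852 -0.074 1.866
v -2.508 -0.487 1.883
v -2.012 -0.288 1.945
v -2.569 0.38 1.917
f 2 4 1
f 5 2 1
f 1 4 3
f 3 5 1
f 2 8 4
f 6 2 5
f 6 8 2
f 4 8 3
f 7 5 3
f 3 8 7
f 7 6 5
f 8 6 7
f 9 46 25
f 46 20 49
f 25 49 14
f 46 49 25
f 9 25 21
f 25 14 26
f 21 26 10
f 25 26 21
f 9 21 30
f 21 10 31
f 30 31 16
f 21 31 30
f 9 30 42
f 30 16 45
f 42 45 19
f 30 45 42
f 9 42 46
f 42 19 50
f 46 50 20
f 42 50 46
f 10 26 37
f 26 14 40
f 37 40 18
f 26 40 37
f 14 49 27
f 49 20 48
f 27 48 13
f 49 48 27
f 20 50 47
f 50 19 43
f 47 43 11
f 50 43 47
f 19 45 44
f 45 16 32
f 44 32 15
f 45 32 44
f 16 31 36
f 31 10 33
f 36 33 17
f 31 33 36
f 12 38 24
f 38 18 39
f 24 39 13
f 38 39 24
f 12 24 22
f 24 13 23
f 22 23 11
f 24 23 22
f 12 22 29
f 22 11 28
f 29 28 15
f 22 28 29
f 12 29 34
f 29 15 35
f 34 35 17
f 29 35 34
f 12 34 38
f 34 17 41
f 38 41 18
f 34 41 38
f 13 39 27
f 39 18 40
f 27 40 14
f 39 40 27
f 11 23 47
f 23 13 48
f 47 48 20
f 23 48 47
f 15 28 44
f 28 11 43
f 44 43 19
f 28 43 44
f 17 35 36
f 35 15 32
f 36 32 16
f 35 32 36
f 18 41 37
f 41 17 33
f 37 33 10
f 41 33 37



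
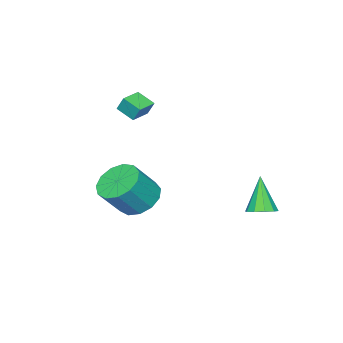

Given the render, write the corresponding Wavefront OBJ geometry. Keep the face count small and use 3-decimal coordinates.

v -0.627 3.007 -2.565
v -0.171 3.463 -2.245
v -1.273 2.453 -0.855
v -0.552 3.68 -2.319
v -0.962 3.639 -2.487
v -1.244 3.358 -2.685
v -1.29 2.942 -2.837
v -1.083 2.551 -2.885
v -0.701 2.335 -2.811
v -0.291 2.375 -2.643
v -0.009 2.657 -2.445
v 0.037 3.072 -2.293
v 0.186 -3.44 2.551
v 0.179 -3.066 3.27
v 0.161 -2.562 2.094
v 0.154 -2.188 2.813
v 1.246 -3.412 2.547
v 1.239 -3.038 3.266
v 1.221 -2.534 2.09
v 1.214 -2.16 2.809
v 2.693 -1.049 -1.636
v 3.385 -1.562 -2.303
v 4.42 -1.923 -0.952
v 3.727 -1.411 -0.284
v 3.565 -0.975 -2.284
v 4.6 -1.336 -0.933
v 3.468 -0.412 -2.059
v 4.503 -0.773 -0.708
v 3.125 -0.051 -1.7
v 4.16 -0.412 -0.349
v 2.644 -0.007 -1.32
v 3.679 -0.368 0.031
v 2.179 -0.294 -1.041
v 3.214 -0.655 0.311
v 1.877 -0.821 -0.95
v 2.912 -1.182 0.401
v 1.833 -1.42 -1.077
v 2.868 -1.782 0.275
v 2.063 -1.902 -1.381
v 3.098 -2.263 -0.03
v 2.492 -2.113 -1.766
v 3.527 -2.474 -0.415
v 2.985 -1.986 -2.11
v 4.02 -2.347 -0.759
f 2 1 4
f 2 4 3
f 4 1 5
f 4 5 3
f 5 1 6
f 5 6 3
f 6 1 7
f 6 7 3
f 7 1 8
f 7 8 3
f 8 1 9
f 8 9 3
f 9 1 10
f 9 10 3
f 10 1 11
f 10 11 3
f 11 1 12
f 11 12 3
f 12 1 2
f 12 2 3
f 14 16 13
f 17 14 13
f 13 16 15
f 15 17 13
f 14 20 16
f 18 14 17
f 18 20 14
f 16 20 15
f 19 17 15
f 15 20 19
f 19 18 17
f 20 18 19
f 22 21 25
f 22 25 23
f 23 25 26
f 23 26 24
f 25 21 27
f 25 27 26
f 26 27 28
f 26 28 24
f 27 21 29
f 27 29 28
f 28 29 30
f 28 30 24
f 29 21 31
f 29 31 30
f 30 31 32
f 30 32 24
f 31 21 33
f 31 33 32
f 32 33 34
f 32 34 24
f 33 21 35
f 33 35 34
f 34 35 36
f 34 36 24
f 35 21 37
f 35 37 36
f 36 37 38
f 36 38 24
f 37 21 39
f 37 39 38
f 38 39 40
f 38 40 24
f 39 21 41
f 39 41 40
f 40 41 42
f 40 42 24
f 41 21 43
f 41 43 42
f 42 43 44
f 42 44 24
f 43 21 22
f 43 22 44
f 44 22 23
f 44 23 24



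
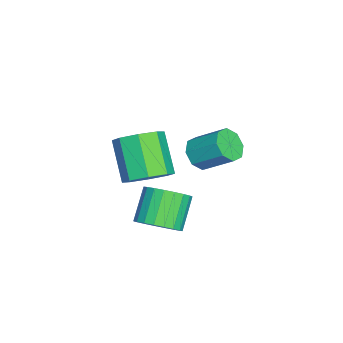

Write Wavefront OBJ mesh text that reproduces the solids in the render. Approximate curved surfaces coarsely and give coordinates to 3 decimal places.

v 2.563 -1.723 -0.385
v 3.331 -1.585 0.347
v 2.026 -2.22 1.837
v 1.257 -2.357 1.105
v 2.879 -0.912 0.237
v 1.573 -1.546 1.727
v 2.241 -0.713 -0.237
v 0.936 -1.348 1.253
v 1.792 -1.106 -0.798
v 0.487 -1.741 0.692
v 1.794 -1.86 -1.117
v 0.489 -2.495 0.373
v 2.247 -2.534 -1.007
v 0.941 -3.168 0.483
v 2.884 -2.732 -0.533
v 1.579 -3.367 0.957
v 3.333 -2.339 0.028
v 2.028 -2.974 1.518
v 3.504 0.437 2.182
v 4.274 0.266 2.133
v 4.606 1.492 3.089
v 3.836 1.663 3.138
v 4.094 0.651 1.702
v 4.426 1.877 2.659
v 3.569 0.91 1.553
v 3.901 2.136 2.509
v 3.005 0.892 1.772
v 3.338 2.118 2.728
v 2.734 0.608 2.231
v 3.066 1.834 3.187
v 2.914 0.223 2.661
v 3.246 1.449 3.618
v 3.439 -0.036 2.811
v 3.771 1.19 3.767
v 4.002 -0.018 2.592
v 4.335 1.208 3.548
v 3.933 -1.128 -2.145
v 4.537 -1.56 -1.475
v 3.37 -1.345 -0.285
v 2.767 -0.912 -0.955
v 4.644 -1.16 -1.442
v 3.478 -0.945 -0.252
v 4.628 -0.754 -1.531
v 3.462 -0.539 -0.341
v 4.493 -0.413 -1.726
v 3.326 -0.197 -0.536
v 4.26 -0.195 -1.993
v 3.094 0.02 -0.803
v 3.971 -0.139 -2.287
v 2.805 0.077 -1.097
v 3.676 -0.253 -2.556
v 2.509 -0.038 -1.366
v 3.424 -0.519 -2.754
v 2.258 -0.304 -1.564
v 3.261 -0.89 -2.846
v 2.095 -0.675 -1.657
v 3.214 -1.302 -2.818
v 2.048 -1.087 -1.628
v 3.292 -1.684 -2.673
v 2.125 -1.469 -1.483
v 3.48 -1.97 -2.437
v 2.314 -1.755 -1.247
v 3.747 -2.11 -2.15
v 2.58 -1.895 -0.96
v 4.045 -2.08 -1.862
v 2.879 -1.865 -0.673
v 4.325 -1.886 -1.624
v 3.159 -1.67 -0.434
f 2 1 5
f 2 5 3
f 3 5 6
f 3 6 4
f 5 1 7
f 5 7 6
f 6 7 8
f 6 8 4
f 7 1 9
f 7 9 8
f 8 9 10
f 8 10 4
f 9 1 11
f 9 11 10
f 10 11 12
f 10 12 4
f 11 1 13
f 11 13 12
f 12 13 14
f 12 14 4
f 13 1 15
f 13 15 14
f 14 15 16
f 14 16 4
f 15 1 17
f 15 17 16
f 16 17 18
f 16 18 4
f 17 1 2
f 17 2 18
f 18 2 3
f 18 3 4
f 20 19 23
f 20 23 21
f 21 23 24
f 21 24 22
f 23 19 25
f 23 25 24
f 24 25 26
f 24 26 22
f 25 19 27
f 25 27 26
f 26 27 28
f 26 28 22
f 27 19 29
f 27 29 28
f 28 29 30
f 28 30 22
f 29 19 31
f 29 31 30
f 30 31 32
f 30 32 22
f 31 19 33
f 31 33 32
f 32 33 34
f 32 34 22
f 33 19 35
f 33 35 34
f 34 35 36
f 34 36 22
f 35 19 20
f 35 20 36
f 36 20 21
f 36 21 22
f 38 37 41
f 38 41 39
f 39 41 42
f 39 42 40
f 41 37 43
f 41 43 42
f 42 43 44
f 42 44 40
f 43 37 45
f 43 45 44
f 44 45 46
f 44 46 40
f 45 37 47
f 45 47 46
f 46 47 48
f 46 48 40
f 47 37 49
f 47 49 48
f 48 49 50
f 48 50 40
f 49 37 51
f 49 51 50
f 50 51 52
f 50 52 40
f 51 37 53
f 51 53 52
f 52 53 54
f 52 54 40
f 53 37 55
f 53 55 54
f 54 55 56
f 54 56 40
f 55 37 57
f 55 57 56
f 56 57 58
f 56 58 40
f 57 37 59
f 57 59 58
f 58 59 60
f 58 60 40
f 59 37 61
f 59 61 60
f 60 61 62
f 60 62 40
f 61 37 63
f 61 63 62
f 62 63 64
f 62 64 40
f 63 37 65
f 63 65 64
f 64 65 66
f 64 66 40
f 65 37 67
f 65 67 66
f 66 67 68
f 66 68 40
f 67 37 38
f 67 38 68
f 68 38 39
f 68 39 40



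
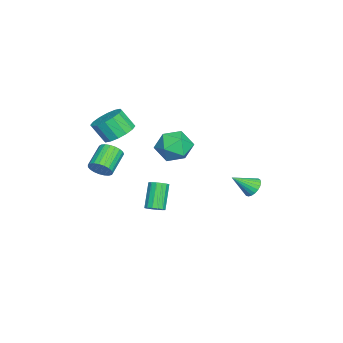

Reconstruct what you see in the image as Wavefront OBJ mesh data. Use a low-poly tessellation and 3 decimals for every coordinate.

v 2.614 -3.605 -0.075
v 2.897 -3.874 0.53
v 1.588 -3.564 1.28
v 1.306 -3.295 0.675
v 2.976 -3.586 0.548
v 1.667 -3.275 1.297
v 2.992 -3.301 0.457
v 1.683 -2.99 1.207
v 2.942 -3.068 0.275
v 1.633 -2.758 1.025
v 2.836 -2.929 0.032
v 1.527 -2.618 0.782
v 2.692 -2.906 -0.229
v 1.383 -2.596 0.521
v 2.534 -3.004 -0.464
v 1.225 -2.694 0.286
v 2.39 -3.207 -0.631
v 1.081 -2.896 0.119
v 2.285 -3.478 -0.702
v 0.976 -3.167 0.047
v 2.237 -3.771 -0.665
v 0.928 -3.461 0.085
v 2.254 -4.035 -0.526
v 0.945 -3.725 0.224
v 2.333 -4.225 -0.309
v 1.025 -3.915 0.441
v 2.461 -4.308 -0.051
v 1.153 -3.998 0.699
v 2.616 -4.27 0.203
v 1.307 -3.959 0.952
v 2.77 -4.116 0.408
v 1.461 -3.806 1.158
v -0.081 4.14 -2.175
v 0.423 3.996 -2.591
v 0.361 3.06 -1.265
v 0.54 4.186 -2.423
v 0.548 4.367 -2.212
v 0.448 4.509 -1.994
v 0.257 4.588 -1.807
v 0.007 4.589 -1.684
v -0.259 4.512 -1.646
v -0.493 4.372 -1.699
v -0.656 4.191 -1.835
v -0.72 4.001 -2.029
v -0.673 3.836 -2.248
v -0.524 3.723 -2.455
v -0.299 3.683 -2.613
v -0.035 3.721 -2.695
v 0.22 3.832 -2.688
v 1.561 1.233 1.779
v 2.218 0.675 2.502
v 1.322 -0.295 0.818
v 1.979 -0.853 1.541
v 0.967 -0.486 1.869
v 1.115 0.458 2.462
v 2.425 -0.078 0.858
v 2.573 0.866 1.451
v 2.752 -0.136 1.933
v 1.851 -0.387 2.557
v 1.689 0.767 0.763
v 0.788 0.516 1.387
v 0.13 -1.195 -4.387
v 0.52 -1.52 -4.087
v -0.539 -1.511 -2.694
v -0.93 -1.185 -2.993
v 0.598 -1.23 -4.03
v -0.461 -1.221 -2.637
v 0.551 -0.931 -4.068
v -0.508 -0.922 -2.675
v 0.39 -0.702 -4.192
v -0.669 -0.693 -2.799
v 0.16 -0.606 -4.368
v -0.899 -0.596 -2.974
v -0.079 -0.667 -4.548
v -1.138 -0.658 -3.155
v -0.261 -0.869 -4.686
v -1.32 -0.86 -3.293
v -0.339 -1.159 -4.743
v -1.398 -1.15 -3.35
v -0.292 -1.458 -4.705
v -1.351 -1.449 -3.312
v -0.131 -1.687 -4.581
v -1.19 -1.678 -3.188
v 0.099 -1.784 -4.406
v -0.96 -1.774 -3.012
v 0.338 -1.722 -4.225
v -0.721 -1.713 -2.832
v 1.385 -2.816 2.078
v 2.064 -3.435 1.708
v 1.974 -4.182 2.792
v 1.295 -3.564 3.162
v 2.332 -3.086 1.971
v 2.242 -3.833 3.055
v 2.346 -2.665 2.262
v 2.256 -3.412 3.347
v 2.103 -2.284 2.504
v 2.013 -3.031 3.589
v 1.667 -2.046 2.632
v 1.577 -2.793 3.716
v 1.156 -2.015 2.611
v 1.066 -2.762 3.696
v 0.706 -2.198 2.448
v 0.616 -2.945 3.532
v 0.438 -2.547 2.185
v 0.348 -3.294 3.269
v 0.424 -2.968 1.893
v 0.334 -3.715 2.978
v 0.667 -3.349 1.651
v 0.577 -4.096 2.736
v 1.103 -3.587 1.524
v 1.013 -4.334 2.608
v 1.614 -3.618 1.544
v 1.524 -4.365 2.629
f 2 1 5
f 2 5 3
f 3 5 6
f 3 6 4
f 5 1 7
f 5 7 6
f 6 7 8
f 6 8 4
f 7 1 9
f 7 9 8
f 8 9 10
f 8 10 4
f 9 1 11
f 9 11 10
f 10 11 12
f 10 12 4
f 11 1 13
f 11 13 12
f 12 13 14
f 12 14 4
f 13 1 15
f 13 15 14
f 14 15 16
f 14 16 4
f 15 1 17
f 15 17 16
f 16 17 18
f 16 18 4
f 17 1 19
f 17 19 18
f 18 19 20
f 18 20 4
f 19 1 21
f 19 21 20
f 20 21 22
f 20 22 4
f 21 1 23
f 21 23 22
f 22 23 24
f 22 24 4
f 23 1 25
f 23 25 24
f 24 25 26
f 24 26 4
f 25 1 27
f 25 27 26
f 26 27 28
f 26 28 4
f 27 1 29
f 27 29 28
f 28 29 30
f 28 30 4
f 29 1 31
f 29 31 30
f 30 31 32
f 30 32 4
f 31 1 2
f 31 2 32
f 32 2 3
f 32 3 4
f 34 33 36
f 34 36 35
f 36 33 37
f 36 37 35
f 37 33 38
f 37 38 35
f 38 33 39
f 38 39 35
f 39 33 40
f 39 40 35
f 40 33 41
f 40 41 35
f 41 33 42
f 41 42 35
f 42 33 43
f 42 43 35
f 43 33 44
f 43 44 35
f 44 33 45
f 44 45 35
f 45 33 46
f 45 46 35
f 46 33 47
f 46 47 35
f 47 33 48
f 47 48 35
f 48 33 49
f 48 49 35
f 49 33 34
f 49 34 35
f 50 61 55
f 50 55 51
f 50 51 57
f 50 57 60
f 50 60 61
f 51 55 59
f 55 61 54
f 61 60 52
f 60 57 56
f 57 51 58
f 53 59 54
f 53 54 52
f 53 52 56
f 53 56 58
f 53 58 59
f 54 59 55
f 52 54 61
f 56 52 60
f 58 56 57
f 59 58 51
f 63 62 66
f 63 66 64
f 64 66 67
f 64 67 65
f 66 62 68
f 66 68 67
f 67 68 69
f 67 69 65
f 68 62 70
f 68 70 69
f 69 70 71
f 69 71 65
f 70 62 72
f 70 72 71
f 71 72 73
f 71 73 65
f 72 62 74
f 72 74 73
f 73 74 75
f 73 75 65
f 74 62 76
f 74 76 75
f 75 76 77
f 75 77 65
f 76 62 78
f 76 78 77
f 77 78 79
f 77 79 65
f 78 62 80
f 78 80 79
f 79 80 81
f 79 81 65
f 80 62 82
f 80 82 81
f 81 82 83
f 81 83 65
f 82 62 84
f 82 84 83
f 83 84 85
f 83 85 65
f 84 62 86
f 84 86 85
f 85 86 87
f 85 87 65
f 86 62 63
f 86 63 87
f 87 63 64
f 87 64 65
f 89 88 92
f 89 92 90
f 90 92 93
f 90 93 91
f 92 88 94
f 92 94 93
f 93 94 95
f 93 95 91
f 94 88 96
f 94 96 95
f 95 96 97
f 95 97 91
f 96 88 98
f 96 98 97
f 97 98 99
f 97 99 91
f 98 88 100
f 98 100 99
f 99 100 101
f 99 101 91
f 100 88 102
f 100 102 101
f 101 102 103
f 101 103 91
f 102 88 104
f 102 104 103
f 103 104 105
f 103 105 91
f 104 88 106
f 104 106 105
f 105 106 107
f 105 107 91
f 106 88 108
f 106 108 107
f 107 108 109
f 107 109 91
f 108 88 110
f 108 110 109
f 109 110 111
f 109 111 91
f 110 88 112
f 110 112 111
f 111 112 113
f 111 113 91
f 112 88 89
f 112 89 113
f 113 89 90
f 113 90 91



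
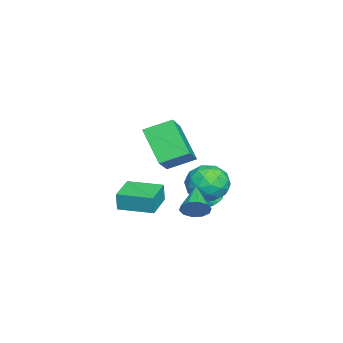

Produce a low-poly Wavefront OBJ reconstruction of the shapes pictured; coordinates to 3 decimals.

v 1.916 0.142 -1.928
v 2.257 -0.122 -1.303
v 0.344 -0.142 -1.192
v 2.198 0.341 -1.251
v 2.031 0.728 -1.458
v 1.82 0.892 -1.844
v 1.646 0.769 -2.263
v 1.576 0.407 -2.554
v 1.635 -0.056 -2.606
v 1.802 -0.443 -2.399
v 2.013 -0.607 -2.012
v 2.187 -0.484 -1.594
v 0.891 -3.317 -1.929
v 0.944 -3.343 -0.921
v 1.066 -1.505 -1.891
v 1.119 -1.532 -0.883
v 2.481 -3.468 -2.017
v 2.534 -3.495 -1.009
v 2.656 -1.657 -1.979
v 2.709 -1.683 -0.971
v -2.896 0.126 -3.936
v -2.62 0.524 -3.656
v -2.547 -0.268 -2.603
v -2.824 -0.666 -2.884
v -2.842 0.573 -3.604
v -2.769 -0.219 -2.551
v -3.073 0.545 -3.609
v -3 -0.248 -2.556
v -3.273 0.444 -3.671
v -3.201 -0.348 -2.618
v -3.409 0.289 -3.779
v -3.336 -0.504 -2.726
v -3.455 0.105 -3.914
v -3.383 -0.688 -2.861
v -3.406 -0.075 -4.053
v -3.333 -0.868 -3
v -3.268 -0.22 -4.172
v -3.195 -1.013 -3.119
v -3.065 -0.306 -4.25
v -2.993 -1.098 -3.197
v -2.834 -0.316 -4.274
v -2.762 -1.109 -3.221
v -2.613 -0.25 -4.239
v -2.541 -1.043 -3.187
v -2.442 -0.119 -4.153
v -2.369 -0.912 -3.1
v -2.349 0.054 -4.028
v -2.276 -0.738 -2.975
v -2.35 0.24 -3.888
v -2.278 -0.552 -2.835
v -2.446 0.407 -3.756
v -2.374 -0.386 -2.704
v -2.892 -0.378 -2.55
v -2.209 0.405 -3.149
v -1.571 -0.445 -1.131
v -0.888 0.338 -1.73
v -1.928 0.693 -1.251
v -2.745 0.734 -2.128
v -1.035 -0.774 -2.152
v -1.852 -0.733 -3.029
v -1.062 0.16 -2.903
v -1.614 1.067 -2.346
v -2.166 -1.107 -1.934
v -2.718 -0.2 -1.377
v -2.667 0.019 -2.974
v -1.113 -0.059 -1.306
v -1.725 0.149 -1.025
v -1.324 0.61 -1.377
v -2.981 0.213 -2.374
v -2.58 0.673 -2.726
v -2.415 0.842 -1.611
v -1.2 -0.713 -1.554
v -0.799 -0.253 -1.906
v -2.456 -0.65 -2.903
v -2.055 -0.189 -3.255
v -1.365 -0.882 -2.669
v -1.591 0.335 -3.181
v -0.815 0.296 -2.347
v -0.901 -0.357 -2.595
v -1.381 -0.333 -3.111
v -1.916 0.868 -2.854
v -1.139 0.829 -2.02
v -1.75 1.038 -1.739
v -2.23 1.062 -2.254
v -1.241 0.725 -2.709
v -2.641 -0.869 -2.26
v -1.864 -0.908 -1.426
v -1.55 -1.102 -2.026
v -2.03 -1.078 -2.541
v -2.965 -0.336 -1.933
v -2.189 -0.375 -1.099
v -2.399 0.293 -1.169
v -2.879 0.317 -1.685
v -2.539 -0.765 -1.571
v 0.38 -2.334 1.94
v 1.994 -2.346 3.121
v -0.045 -0.99 2.535
v 1.569 -1.002 3.715
v 1.511 -1.298 0.405
v 3.125 -1.31 1.585
v 1.086 0.046 0.999
v 2.7 0.034 2.18
f 2 1 4
f 2 4 3
f 4 1 5
f 4 5 3
f 5 1 6
f 5 6 3
f 6 1 7
f 6 7 3
f 7 1 8
f 7 8 3
f 8 1 9
f 8 9 3
f 9 1 10
f 9 10 3
f 10 1 11
f 10 11 3
f 11 1 12
f 11 12 3
f 12 1 2
f 12 2 3
f 14 16 13
f 17 14 13
f 13 16 15
f 15 17 13
f 14 20 16
f 18 14 17
f 18 20 14
f 16 20 15
f 19 17 15
f 15 20 19
f 19 18 17
f 20 18 19
f 22 21 25
f 22 25 23
f 23 25 26
f 23 26 24
f 25 21 27
f 25 27 26
f 26 27 28
f 26 28 24
f 27 21 29
f 27 29 28
f 28 29 30
f 28 30 24
f 29 21 31
f 29 31 30
f 30 31 32
f 30 32 24
f 31 21 33
f 31 33 32
f 32 33 34
f 32 34 24
f 33 21 35
f 33 35 34
f 34 35 36
f 34 36 24
f 35 21 37
f 35 37 36
f 36 37 38
f 36 38 24
f 37 21 39
f 37 39 38
f 38 39 40
f 38 40 24
f 39 21 41
f 39 41 40
f 40 41 42
f 40 42 24
f 41 21 43
f 41 43 42
f 42 43 44
f 42 44 24
f 43 21 45
f 43 45 44
f 44 45 46
f 44 46 24
f 45 21 47
f 45 47 46
f 46 47 48
f 46 48 24
f 47 21 49
f 47 49 48
f 48 49 50
f 48 50 24
f 49 21 51
f 49 51 50
f 50 51 52
f 50 52 24
f 51 21 22
f 51 22 52
f 52 22 23
f 52 23 24
f 53 90 69
f 90 64 93
f 69 93 58
f 90 93 69
f 53 69 65
f 69 58 70
f 65 70 54
f 69 70 65
f 53 65 74
f 65 54 75
f 74 75 60
f 65 75 74
f 53 74 86
f 74 60 89
f 86 89 63
f 74 89 86
f 53 86 90
f 86 63 94
f 90 94 64
f 86 94 90
f 54 70 81
f 70 58 84
f 81 84 62
f 70 84 81
f 58 93 71
f 93 64 92
f 71 92 57
f 93 92 71
f 64 94 91
f 94 63 87
f 91 87 55
f 94 87 91
f 63 89 88
f 89 60 76
f 88 76 59
f 89 76 88
f 60 75 80
f 75 54 77
f 80 77 61
f 75 77 80
f 56 82 68
f 82 62 83
f 68 83 57
f 82 83 68
f 56 68 66
f 68 57 67
f 66 67 55
f 68 67 66
f 56 66 73
f 66 55 72
f 73 72 59
f 66 72 73
f 56 73 78
f 73 59 79
f 78 79 61
f 73 79 78
f 56 78 82
f 78 61 85
f 82 85 62
f 78 85 82
f 57 83 71
f 83 62 84
f 71 84 58
f 83 84 71
f 55 67 91
f 67 57 92
f 91 92 64
f 67 92 91
f 59 72 88
f 72 55 87
f 88 87 63
f 72 87 88
f 61 79 80
f 79 59 76
f 80 76 60
f 79 76 80
f 62 85 81
f 85 61 77
f 81 77 54
f 85 77 81
f 96 98 95
f 99 96 95
f 95 98 97
f 97 99 95
f 96 102 98
f 100 96 99
f 100 102 96
f 98 102 97
f 101 99 97
f 97 102 101
f 101 100 99
f 102 100 101



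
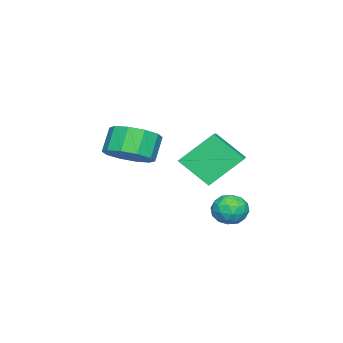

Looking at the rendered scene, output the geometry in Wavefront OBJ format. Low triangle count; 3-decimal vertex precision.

v -0.514 0.921 2.373
v -0.462 -0.158 3.339
v 1.409 1.642 3.075
v 1.46 0.563 4.042
v 0.24 -0.023 1.278
v 0.291 -1.102 2.245
v 2.162 0.698 1.981
v 2.214 -0.381 2.947
v 0.254 -3.107 2.066
v 0.839 -2.489 2.466
v 0.211 -2.495 3.393
v -0.374 -3.113 2.994
v 0.425 -2.191 2.188
v -0.203 -2.197 3.115
v -0.055 -2.242 1.863
v -0.682 -2.248 2.791
v -0.416 -2.624 1.616
v -1.043 -2.63 2.544
v -0.522 -3.191 1.541
v -1.149 -3.197 2.469
v -0.331 -3.725 1.667
v -0.959 -3.731 2.594
v 0.083 -4.023 1.945
v -0.545 -4.029 2.872
v 0.562 -3.972 2.269
v -0.065 -3.978 3.197
v 0.923 -3.59 2.516
v 0.296 -3.596 3.444
v 1.029 -3.023 2.591
v 0.402 -3.029 3.519
v 0.727 1.5 0.769
v 1.139 1.576 0.229
v 0.981 0.424 0.811
v 1.393 0.5 0.271
v 1.561 0.781 0.871
v 1.404 1.445 0.845
v 0.716 0.555 0.195
v 0.559 1.219 0.169
v 1.132 0.992 -0.126
v 1.654 1.132 0.292
v 0.466 0.868 0.748
v 0.988 1.008 1.166
v 0.911 1.632 0.495
v 1.209 0.368 0.545
v 1.308 0.533 0.898
v 1.55 0.577 0.58
v 1.066 1.555 0.858
v 1.309 1.6 0.54
v 1.557 1.133 0.918
v 0.811 0.4 0.5
v 1.054 0.445 0.182
v 0.57 1.423 0.46
v 0.812 1.467 0.142
v 0.563 0.867 0.122
v 1.149 1.334 -0.031
v 1.298 0.702 -0.006
v 0.9 0.733 -0.051
v 0.808 1.124 -0.066
v 1.456 1.416 0.215
v 1.605 0.784 0.24
v 1.704 0.948 0.593
v 1.612 1.339 0.577
v 1.452 1.073 0.006
v 0.515 1.216 0.8
v 0.664 0.584 0.825
v 0.508 0.661 0.463
v 0.416 1.052 0.447
v 0.822 1.298 1.046
v 0.971 0.666 1.071
v 1.312 0.876 1.106
v 1.22 1.267 1.091
v 0.668 0.927 1.034
f 2 4 1
f 5 2 1
f 1 4 3
f 3 5 1
f 2 8 4
f 6 2 5
f 6 8 2
f 4 8 3
f 7 5 3
f 3 8 7
f 7 6 5
f 8 6 7
f 10 9 13
f 10 13 11
f 11 13 14
f 11 14 12
f 13 9 15
f 13 15 14
f 14 15 16
f 14 16 12
f 15 9 17
f 15 17 16
f 16 17 18
f 16 18 12
f 17 9 19
f 17 19 18
f 18 19 20
f 18 20 12
f 19 9 21
f 19 21 20
f 20 21 22
f 20 22 12
f 21 9 23
f 21 23 22
f 22 23 24
f 22 24 12
f 23 9 25
f 23 25 24
f 24 25 26
f 24 26 12
f 25 9 27
f 25 27 26
f 26 27 28
f 26 28 12
f 27 9 29
f 27 29 28
f 28 29 30
f 28 30 12
f 29 9 10
f 29 10 30
f 30 10 11
f 30 11 12
f 31 68 47
f 68 42 71
f 47 71 36
f 68 71 47
f 31 47 43
f 47 36 48
f 43 48 32
f 47 48 43
f 31 43 52
f 43 32 53
f 52 53 38
f 43 53 52
f 31 52 64
f 52 38 67
f 64 67 41
f 52 67 64
f 31 64 68
f 64 41 72
f 68 72 42
f 64 72 68
f 32 48 59
f 48 36 62
f 59 62 40
f 48 62 59
f 36 71 49
f 71 42 70
f 49 70 35
f 71 70 49
f 42 72 69
f 72 41 65
f 69 65 33
f 72 65 69
f 41 67 66
f 67 38 54
f 66 54 37
f 67 54 66
f 38 53 58
f 53 32 55
f 58 55 39
f 53 55 58
f 34 60 46
f 60 40 61
f 46 61 35
f 60 61 46
f 34 46 44
f 46 35 45
f 44 45 33
f 46 45 44
f 34 44 51
f 44 33 50
f 51 50 37
f 44 50 51
f 34 51 56
f 51 37 57
f 56 57 39
f 51 57 56
f 34 56 60
f 56 39 63
f 60 63 40
f 56 63 60
f 35 61 49
f 61 40 62
f 49 62 36
f 61 62 49
f 33 45 69
f 45 35 70
f 69 70 42
f 45 70 69
f 37 50 66
f 50 33 65
f 66 65 41
f 50 65 66
f 39 57 58
f 57 37 54
f 58 54 38
f 57 54 58
f 40 63 59
f 63 39 55
f 59 55 32
f 63 55 59



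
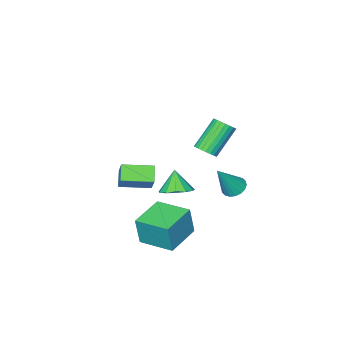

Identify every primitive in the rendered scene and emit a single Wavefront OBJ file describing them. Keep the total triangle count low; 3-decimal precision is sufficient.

v -0.226 -2.479 -4.596
v -0.744 -3.061 -3.923
v 0.303 -1.603 -3.432
v -0.216 -2.185 -2.759
v 1.116 -3.495 -4.441
v 0.597 -4.077 -3.768
v 1.644 -2.619 -3.277
v 1.126 -3.201 -2.604
v -3.163 0.475 -4.243
v -2.58 0.476 -4.63
v -2.057 0.425 -2.577
v -2.634 0.78 -4.585
v -2.792 1.023 -4.472
v -3.025 1.157 -4.314
v -3.284 1.157 -4.142
v -3.52 1.021 -3.99
v -3.685 0.777 -3.888
v -3.746 0.474 -3.856
v -3.692 0.17 -3.901
v -3.533 -0.073 -4.013
v -3.301 -0.208 -4.172
v -3.042 -0.207 -4.344
v -2.806 -0.071 -4.496
v -2.641 0.172 -4.598
v -0.681 1.11 -0.214
v -0.248 1.326 0.189
v -1.546 1.266 1.617
v -1.979 1.05 1.214
v -0.347 1.536 0.108
v -1.644 1.476 1.535
v -0.497 1.681 -0.022
v -1.794 1.621 1.405
v -0.675 1.739 -0.181
v -1.972 1.679 1.246
v -0.854 1.701 -0.346
v -2.151 1.641 1.082
v -1.006 1.574 -0.49
v -2.304 1.514 0.938
v -1.11 1.375 -0.592
v -2.407 1.315 0.835
v -1.148 1.136 -0.637
v -2.445 1.077 0.791
v -1.114 0.894 -0.617
v -2.412 0.834 0.811
v -1.016 0.684 -0.535
v -2.313 0.624 0.892
v -0.866 0.539 -0.405
v -2.163 0.479 1.022
v -0.688 0.481 -0.246
v -1.985 0.421 1.181
v -0.509 0.519 -0.082
v -1.806 0.459 1.346
v -0.356 0.646 0.062
v -1.654 0.586 1.49
v -0.253 0.845 0.165
v -1.55 0.785 1.592
v -0.215 1.083 0.209
v -1.512 1.024 1.637
v 3.014 3.349 -0.218
v 3.58 2.73 -0.353
v 2.726 2.851 0.858
v 3.816 3.081 -0.127
v 3.796 3.517 0.07
v 3.529 3.9 0.175
v 3.098 4.108 0.156
v 2.64 4.075 0.019
v 2.301 3.812 -0.194
v 2.189 3.402 -0.415
v 2.338 2.975 -0.572
v 2.702 2.667 -0.618
v 3.165 2.576 -0.536
v 2.197 1.281 -3.968
v 2.434 1.229 -2.377
v 1.675 3.061 -3.832
v 1.912 3.009 -2.24
v 4.008 1.831 -4.22
v 4.245 1.779 -2.628
v 3.486 3.611 -4.083
v 3.723 3.559 -2.492
f 2 4 1
f 5 2 1
f 1 4 3
f 3 5 1
f 2 8 4
f 6 2 5
f 6 8 2
f 4 8 3
f 7 5 3
f 3 8 7
f 7 6 5
f 8 6 7
f 10 9 12
f 10 12 11
f 12 9 13
f 12 13 11
f 13 9 14
f 13 14 11
f 14 9 15
f 14 15 11
f 15 9 16
f 15 16 11
f 16 9 17
f 16 17 11
f 17 9 18
f 17 18 11
f 18 9 19
f 18 19 11
f 19 9 20
f 19 20 11
f 20 9 21
f 20 21 11
f 21 9 22
f 21 22 11
f 22 9 23
f 22 23 11
f 23 9 24
f 23 24 11
f 24 9 10
f 24 10 11
f 26 25 29
f 26 29 27
f 27 29 30
f 27 30 28
f 29 25 31
f 29 31 30
f 30 31 32
f 30 32 28
f 31 25 33
f 31 33 32
f 32 33 34
f 32 34 28
f 33 25 35
f 33 35 34
f 34 35 36
f 34 36 28
f 35 25 37
f 35 37 36
f 36 37 38
f 36 38 28
f 37 25 39
f 37 39 38
f 38 39 40
f 38 40 28
f 39 25 41
f 39 41 40
f 40 41 42
f 40 42 28
f 41 25 43
f 41 43 42
f 42 43 44
f 42 44 28
f 43 25 45
f 43 45 44
f 44 45 46
f 44 46 28
f 45 25 47
f 45 47 46
f 46 47 48
f 46 48 28
f 47 25 49
f 47 49 48
f 48 49 50
f 48 50 28
f 49 25 51
f 49 51 50
f 50 51 52
f 50 52 28
f 51 25 53
f 51 53 52
f 52 53 54
f 52 54 28
f 53 25 55
f 53 55 54
f 54 55 56
f 54 56 28
f 55 25 57
f 55 57 56
f 56 57 58
f 56 58 28
f 57 25 26
f 57 26 58
f 58 26 27
f 58 27 28
f 60 59 62
f 60 62 61
f 62 59 63
f 62 63 61
f 63 59 64
f 63 64 61
f 64 59 65
f 64 65 61
f 65 59 66
f 65 66 61
f 66 59 67
f 66 67 61
f 67 59 68
f 67 68 61
f 68 59 69
f 68 69 61
f 69 59 70
f 69 70 61
f 70 59 71
f 70 71 61
f 71 59 60
f 71 60 61
f 73 75 72
f 76 73 72
f 72 75 74
f 74 76 72
f 73 79 75
f 77 73 76
f 77 79 73
f 75 79 74
f 78 76 74
f 74 79 78
f 78 77 76
f 79 77 78



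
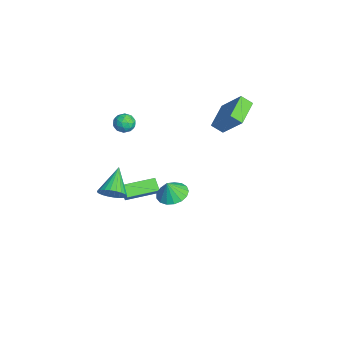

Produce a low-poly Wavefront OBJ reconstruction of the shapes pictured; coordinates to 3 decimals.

v -2.521 3.084 3.359
v -1.45 4.04 4.919
v -2.321 3.764 2.804
v -1.25 4.72 4.364
v -0.97 2.2 2.836
v 0.101 3.156 4.396
v -0.77 2.88 2.281
v 0.301 3.836 3.841
v 2.03 -0.509 -0.648
v 2.997 -0.527 -0.808
v 2.21 -0.851 0.468
v 2.916 -0.089 -0.661
v 2.632 0.252 -0.511
v 2.21 0.42 -0.392
v 1.748 0.374 -0.331
v 1.349 0.127 -0.343
v 1.107 -0.267 -0.425
v 1.077 -0.716 -0.558
v 1.265 -1.117 -0.711
v 1.628 -1.379 -0.85
v 2.083 -1.442 -0.942
v 2.527 -1.291 -0.967
v 2.856 -0.961 -0.919
v 3.953 -4.195 1.313
v 4.423 -4.345 2.03
v 2.467 -3.625 2.407
v 4.5 -4.02 1.967
v 4.494 -3.723 1.804
v 4.406 -3.497 1.566
v 4.249 -3.377 1.29
v 4.047 -3.382 1.018
v 3.83 -3.51 0.79
v 3.632 -3.743 0.643
v 3.483 -4.045 0.597
v 3.405 -4.369 0.66
v 3.411 -4.667 0.823
v 3.499 -4.893 1.061
v 3.656 -5.012 1.337
v 3.859 -5.007 1.609
v 4.075 -4.879 1.837
v 4.273 -4.646 1.984
v -0.994 -2.337 3.927
v -0.298 -2.459 4.037
v -1.122 -3.421 3.543
v -0.426 -3.543 3.653
v -0.866 -3.452 4.209
v -0.787 -2.782 4.447
v -0.633 -3.098 3.133
v -0.554 -2.428 3.371
v -0.075 -2.929 3.547
v -0.219 -3.148 4.212
v -1.201 -2.732 3.368
v -1.345 -2.951 4.033
v -0.635 -2.303 4.016
v -0.785 -3.577 3.564
v -1.044 -3.524 3.891
v -0.635 -3.595 3.956
v -0.922 -2.493 4.257
v -0.513 -2.565 4.322
v -0.847 -3.148 4.423
v -0.907 -3.315 3.258
v -0.498 -3.387 3.323
v -0.785 -2.285 3.624
v -0.376 -2.356 3.689
v -0.573 -2.732 3.157
v -0.095 -2.651 3.792
v -0.17 -3.288 3.566
v -0.292 -3.026 3.261
v -0.245 -2.633 3.4
v -0.179 -2.779 4.183
v -0.255 -3.416 3.957
v -0.513 -3.363 4.285
v -0.466 -2.969 4.424
v -0.048 -3.056 3.895
v -1.165 -2.464 3.623
v -1.241 -3.101 3.397
v -0.954 -2.911 3.156
v -0.907 -2.517 3.295
v -1.25 -2.592 4.014
v -1.325 -3.229 3.788
v -1.175 -3.247 4.18
v -1.128 -2.854 4.319
v -1.372 -2.824 3.685
v -1.364 -3.156 -2.594
v -0.834 -3.087 -1.907
v -1.757 -1.167 -2.491
v -1.226 -1.098 -1.805
v -0.634 -2.982 -3.175
v -0.103 -2.913 -2.489
v -1.026 -0.993 -3.073
v -0.496 -0.924 -2.386
f 2 4 1
f 5 2 1
f 1 4 3
f 3 5 1
f 2 8 4
f 6 2 5
f 6 8 2
f 4 8 3
f 7 5 3
f 3 8 7
f 7 6 5
f 8 6 7
f 10 9 12
f 10 12 11
f 12 9 13
f 12 13 11
f 13 9 14
f 13 14 11
f 14 9 15
f 14 15 11
f 15 9 16
f 15 16 11
f 16 9 17
f 16 17 11
f 17 9 18
f 17 18 11
f 18 9 19
f 18 19 11
f 19 9 20
f 19 20 11
f 20 9 21
f 20 21 11
f 21 9 22
f 21 22 11
f 22 9 23
f 22 23 11
f 23 9 10
f 23 10 11
f 25 24 27
f 25 27 26
f 27 24 28
f 27 28 26
f 28 24 29
f 28 29 26
f 29 24 30
f 29 30 26
f 30 24 31
f 30 31 26
f 31 24 32
f 31 32 26
f 32 24 33
f 32 33 26
f 33 24 34
f 33 34 26
f 34 24 35
f 34 35 26
f 35 24 36
f 35 36 26
f 36 24 37
f 36 37 26
f 37 24 38
f 37 38 26
f 38 24 39
f 38 39 26
f 39 24 40
f 39 40 26
f 40 24 41
f 40 41 26
f 41 24 25
f 41 25 26
f 42 79 58
f 79 53 82
f 58 82 47
f 79 82 58
f 42 58 54
f 58 47 59
f 54 59 43
f 58 59 54
f 42 54 63
f 54 43 64
f 63 64 49
f 54 64 63
f 42 63 75
f 63 49 78
f 75 78 52
f 63 78 75
f 42 75 79
f 75 52 83
f 79 83 53
f 75 83 79
f 43 59 70
f 59 47 73
f 70 73 51
f 59 73 70
f 47 82 60
f 82 53 81
f 60 81 46
f 82 81 60
f 53 83 80
f 83 52 76
f 80 76 44
f 83 76 80
f 52 78 77
f 78 49 65
f 77 65 48
f 78 65 77
f 49 64 69
f 64 43 66
f 69 66 50
f 64 66 69
f 45 71 57
f 71 51 72
f 57 72 46
f 71 72 57
f 45 57 55
f 57 46 56
f 55 56 44
f 57 56 55
f 45 55 62
f 55 44 61
f 62 61 48
f 55 61 62
f 45 62 67
f 62 48 68
f 67 68 50
f 62 68 67
f 45 67 71
f 67 50 74
f 71 74 51
f 67 74 71
f 46 72 60
f 72 51 73
f 60 73 47
f 72 73 60
f 44 56 80
f 56 46 81
f 80 81 53
f 56 81 80
f 48 61 77
f 61 44 76
f 77 76 52
f 61 76 77
f 50 68 69
f 68 48 65
f 69 65 49
f 68 65 69
f 51 74 70
f 74 50 66
f 70 66 43
f 74 66 70
f 85 87 84
f 88 85 84
f 84 87 86
f 86 88 84
f 85 91 87
f 89 85 88
f 89 91 85
f 87 91 86
f 90 88 86
f 86 91 90
f 90 89 88
f 91 89 90

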